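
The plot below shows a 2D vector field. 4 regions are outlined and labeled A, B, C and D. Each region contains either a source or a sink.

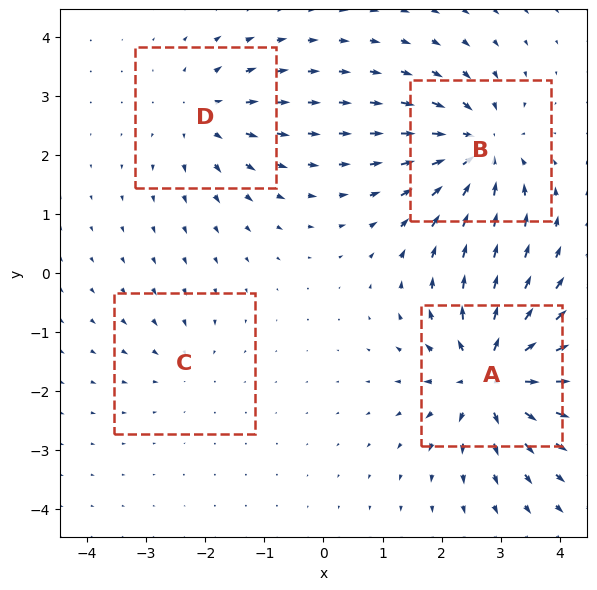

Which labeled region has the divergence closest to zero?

C

Divergence at each region's feature centre — A: about +8, B: about -7, C: about -3, D: about +4. Region C is closest to zero.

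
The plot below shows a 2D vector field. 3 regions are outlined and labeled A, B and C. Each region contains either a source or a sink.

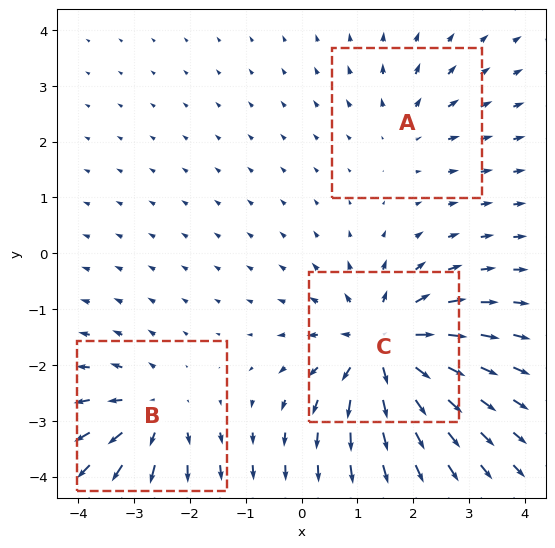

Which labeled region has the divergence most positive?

C

Divergence at each region's feature centre — A: about +2, B: about +3, C: about +5. Region C is most positive.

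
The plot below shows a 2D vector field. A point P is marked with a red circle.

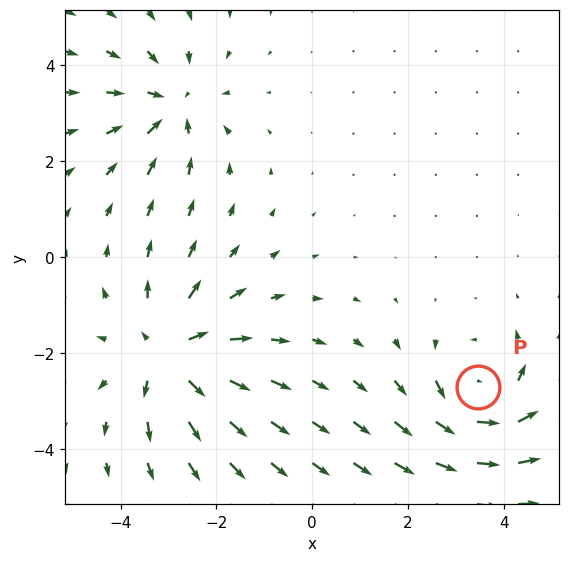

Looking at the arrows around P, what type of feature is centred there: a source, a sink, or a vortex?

vortex

At P (3.5, -2.7) the arrows circulate counterclockwise. Divergence ≈0, curl about +4 — near-zero divergence with nonzero curl is a vortex.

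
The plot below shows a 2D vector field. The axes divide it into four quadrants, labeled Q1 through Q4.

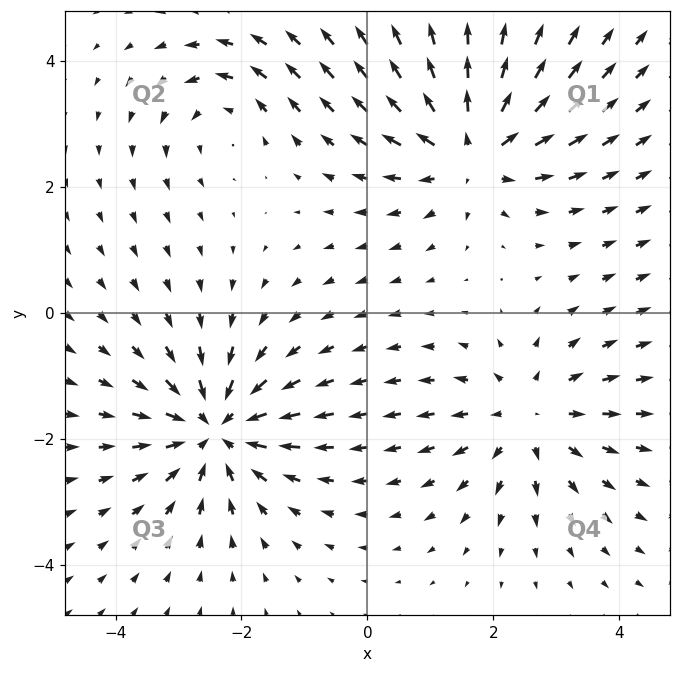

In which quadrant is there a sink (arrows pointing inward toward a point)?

The sink sits at approximately (-2.4, -1.9), which lies in quadrant Q3. The divergence there is about -5, negative as expected for a sink.

Q3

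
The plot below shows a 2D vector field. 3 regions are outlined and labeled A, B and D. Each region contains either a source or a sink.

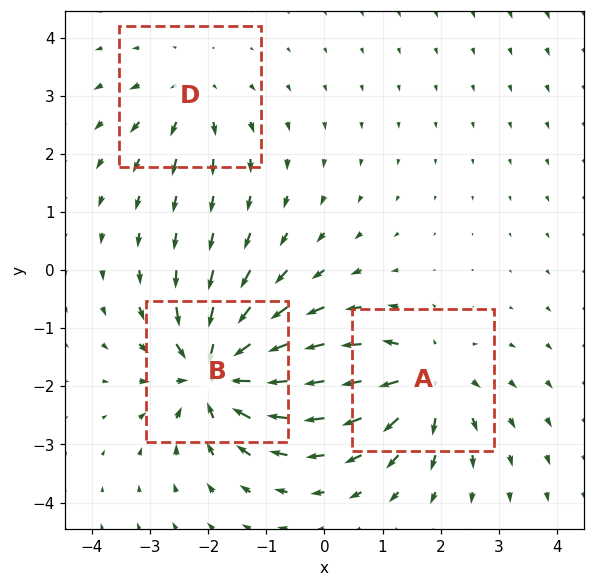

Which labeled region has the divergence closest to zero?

Divergence at each region's feature centre — A: about +4, B: about -6, D: about +3. Region D is closest to zero.

D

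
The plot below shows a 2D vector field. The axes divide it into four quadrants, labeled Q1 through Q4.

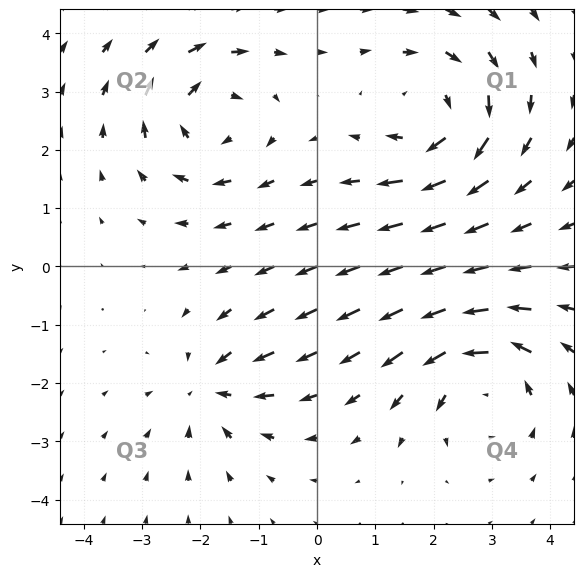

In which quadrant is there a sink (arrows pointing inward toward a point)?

The sink sits at approximately (-1.8, -2.1), which lies in quadrant Q3. The divergence there is about -4, negative as expected for a sink.

Q3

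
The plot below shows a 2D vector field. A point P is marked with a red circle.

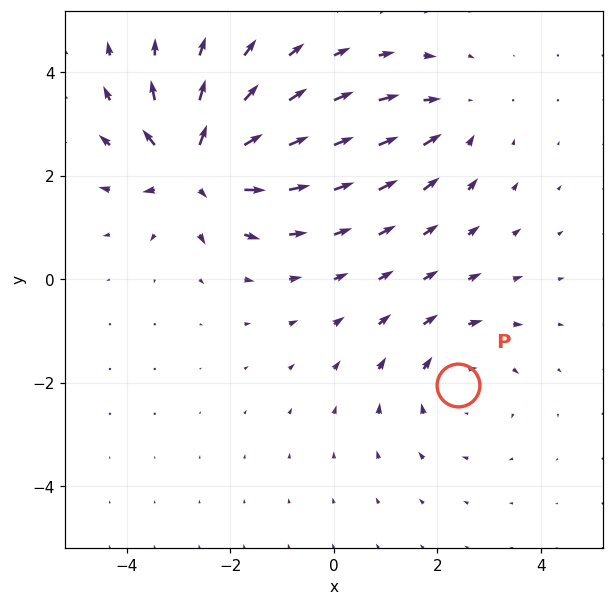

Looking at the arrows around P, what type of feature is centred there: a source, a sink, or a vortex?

vortex

At P (2.4, -2.0) the arrows circulate clockwise. Divergence ≈0, curl about -2 — near-zero divergence with nonzero curl is a vortex.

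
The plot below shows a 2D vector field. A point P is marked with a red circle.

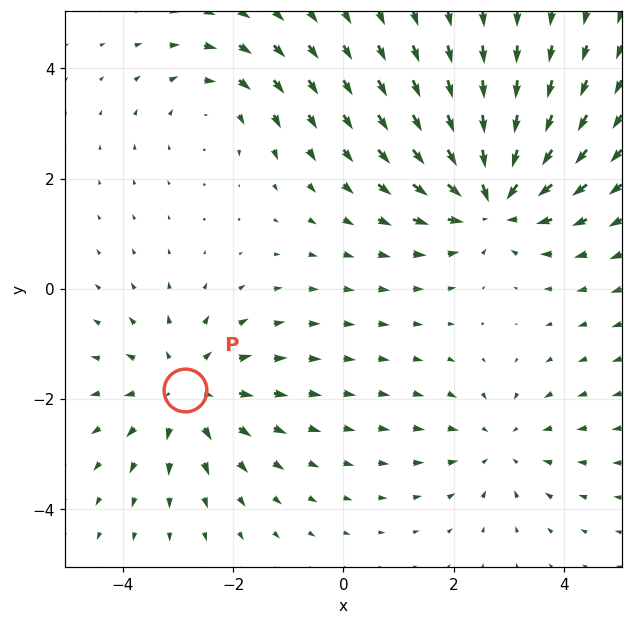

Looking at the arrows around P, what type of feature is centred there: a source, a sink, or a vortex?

At P (-2.9, -1.8) the arrows spread outward. Divergence about +3, curl ≈0 — positive divergence with near-zero curl is a source.

source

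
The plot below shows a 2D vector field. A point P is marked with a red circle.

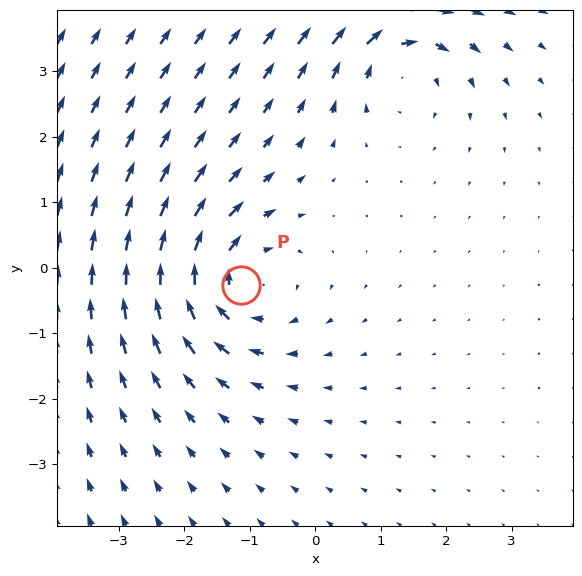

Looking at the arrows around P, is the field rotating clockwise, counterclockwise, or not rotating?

clockwise

Near P at (-1.1, -0.3) the arrows circulate clockwise. The curl (z-component) there is about -4; negative curl means clockwise rotation.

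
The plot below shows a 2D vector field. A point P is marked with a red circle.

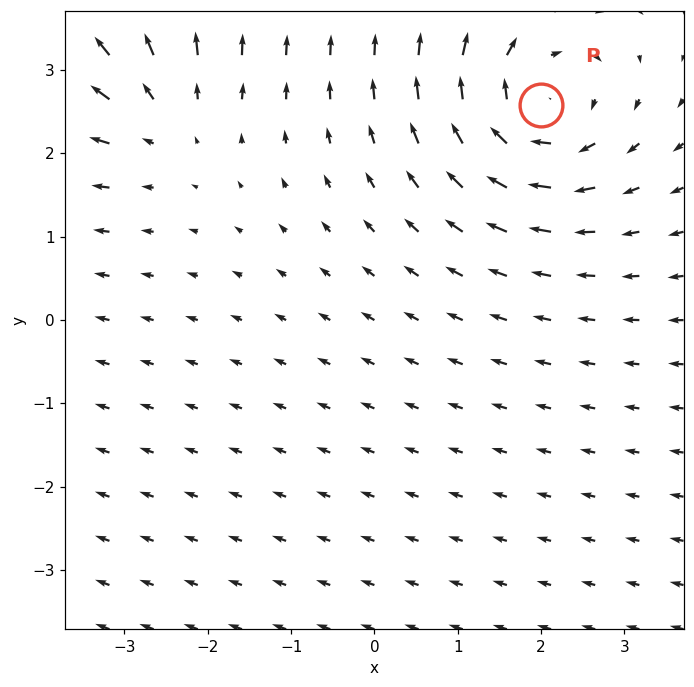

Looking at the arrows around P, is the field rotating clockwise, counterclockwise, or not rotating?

clockwise

Near P at (2.0, 2.6) the arrows circulate clockwise. The curl (z-component) there is about -4; negative curl means clockwise rotation.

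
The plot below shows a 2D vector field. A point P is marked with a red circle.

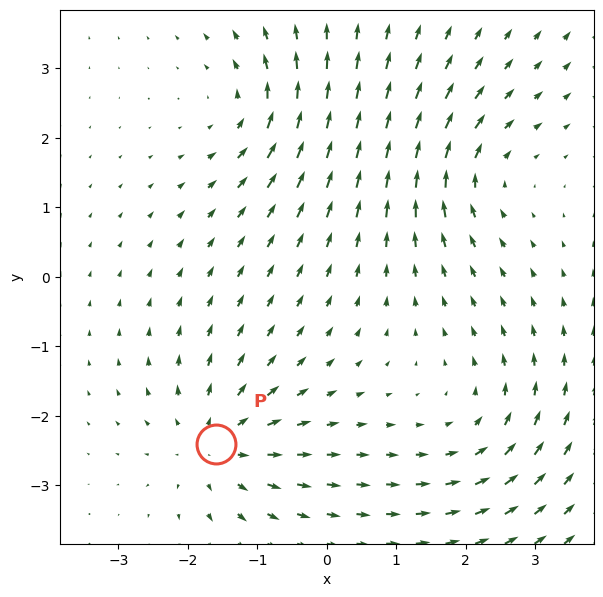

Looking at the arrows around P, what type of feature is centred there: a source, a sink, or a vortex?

source

At P (-1.6, -2.4) the arrows spread outward. Divergence about +4, curl ≈0 — positive divergence with near-zero curl is a source.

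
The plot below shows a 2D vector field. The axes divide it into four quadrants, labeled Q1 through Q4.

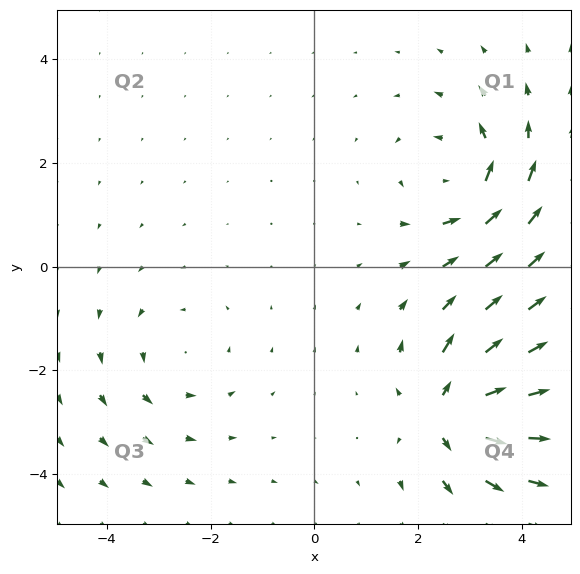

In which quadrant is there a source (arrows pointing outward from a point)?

The source sits at approximately (2.6, -2.8), which lies in quadrant Q4. The divergence there is about +7, positive as expected for a source.

Q4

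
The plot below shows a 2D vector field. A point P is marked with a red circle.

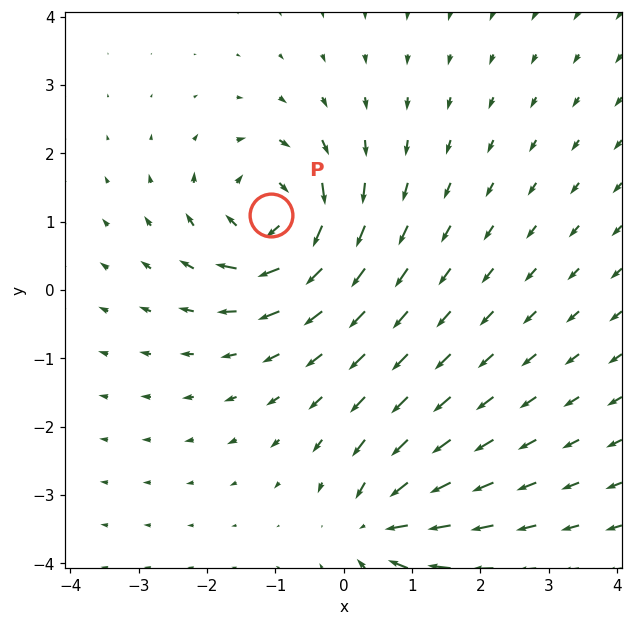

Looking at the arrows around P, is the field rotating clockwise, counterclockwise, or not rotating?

clockwise

Near P at (-1.1, 1.1) the arrows circulate clockwise. The curl (z-component) there is about -6; negative curl means clockwise rotation.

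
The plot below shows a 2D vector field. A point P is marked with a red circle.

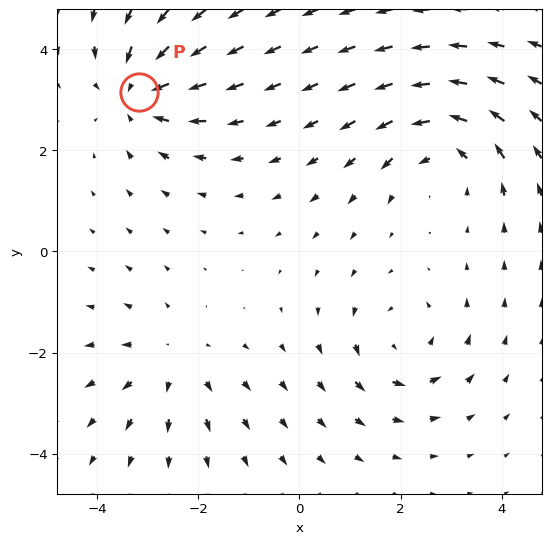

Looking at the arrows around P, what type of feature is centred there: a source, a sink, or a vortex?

At P (-3.2, 3.2) the arrows converge inward. Divergence about -5, curl ≈0 — negative divergence with near-zero curl is a sink.

sink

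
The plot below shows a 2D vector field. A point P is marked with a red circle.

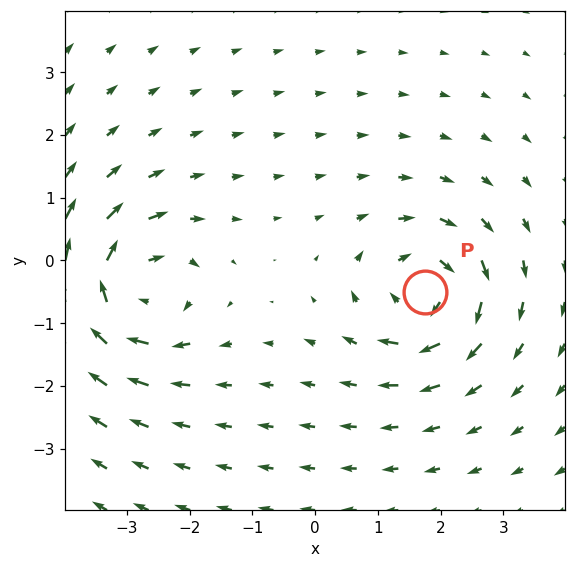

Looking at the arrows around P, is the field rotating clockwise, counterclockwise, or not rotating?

clockwise

Near P at (1.7, -0.5) the arrows circulate clockwise. The curl (z-component) there is about -5; negative curl means clockwise rotation.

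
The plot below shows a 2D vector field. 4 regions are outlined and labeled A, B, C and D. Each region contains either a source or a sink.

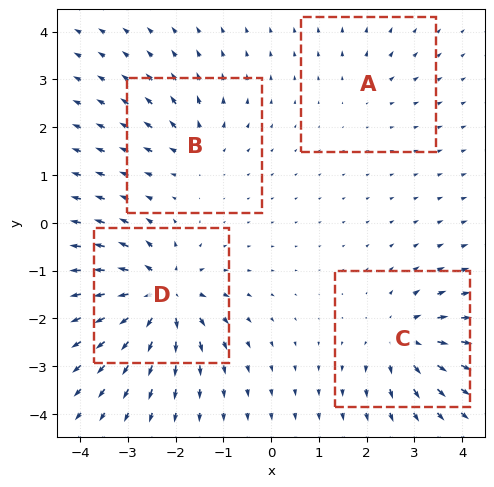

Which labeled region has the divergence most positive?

Divergence at each region's feature centre — A: about +2, B: about +4, C: about +6, D: about +9. Region D is most positive.

D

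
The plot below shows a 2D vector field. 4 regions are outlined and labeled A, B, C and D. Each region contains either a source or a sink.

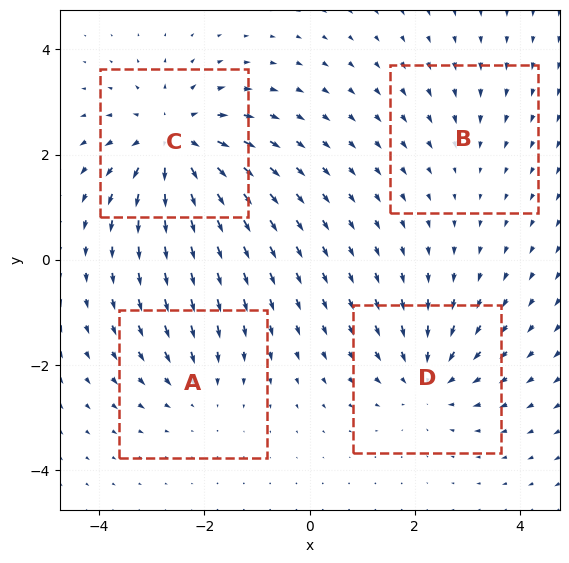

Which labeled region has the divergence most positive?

Divergence at each region's feature centre — A: about -3, B: about -2, C: about +7, D: about -5. Region C is most positive.

C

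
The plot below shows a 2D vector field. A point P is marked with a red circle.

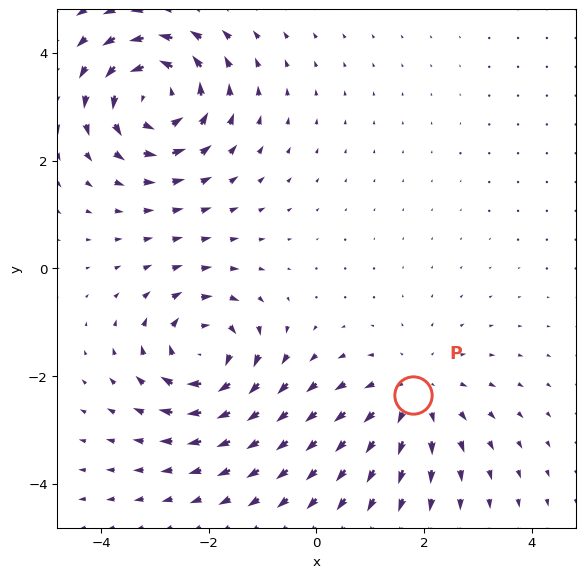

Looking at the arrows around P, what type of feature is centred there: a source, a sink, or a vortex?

At P (1.8, -2.3) the arrows spread outward. Divergence about +3, curl ≈0 — positive divergence with near-zero curl is a source.

source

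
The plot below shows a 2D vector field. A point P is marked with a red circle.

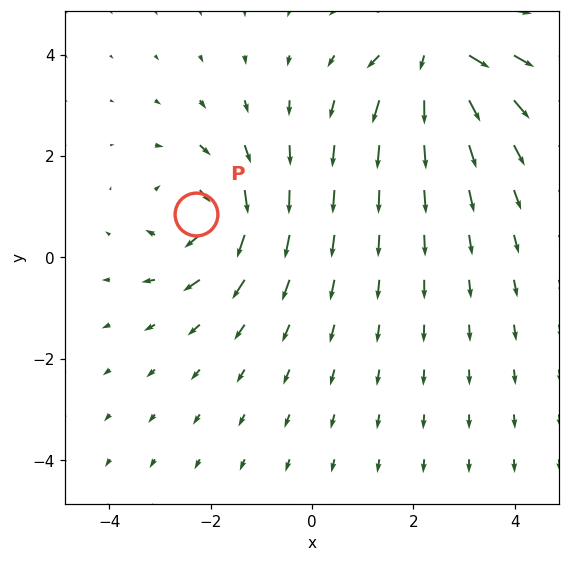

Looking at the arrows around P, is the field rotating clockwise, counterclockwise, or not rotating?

clockwise

Near P at (-2.3, 0.9) the arrows circulate clockwise. The curl (z-component) there is about -5; negative curl means clockwise rotation.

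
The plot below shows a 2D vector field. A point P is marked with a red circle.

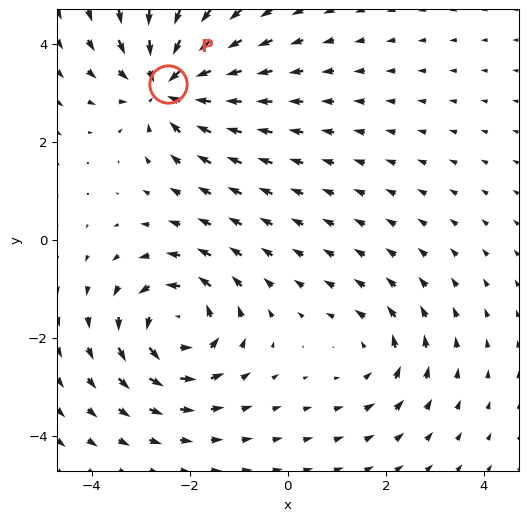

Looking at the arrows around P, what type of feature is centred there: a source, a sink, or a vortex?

At P (-2.4, 3.2) the arrows converge inward. Divergence about -5, curl ≈0 — negative divergence with near-zero curl is a sink.

sink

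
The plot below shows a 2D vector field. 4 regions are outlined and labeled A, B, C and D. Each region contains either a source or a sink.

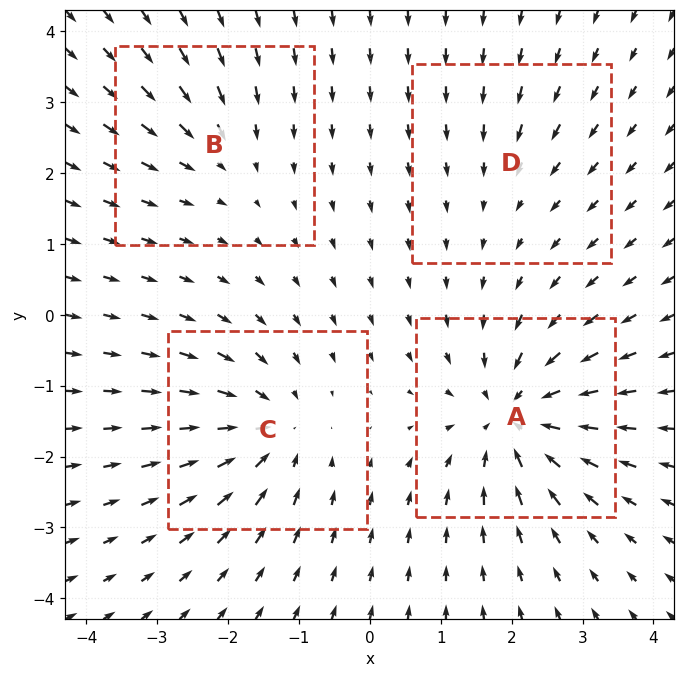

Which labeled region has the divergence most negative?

A

Divergence at each region's feature centre — A: about -7, B: about -3, C: about -6, D: about -2. Region A is most negative.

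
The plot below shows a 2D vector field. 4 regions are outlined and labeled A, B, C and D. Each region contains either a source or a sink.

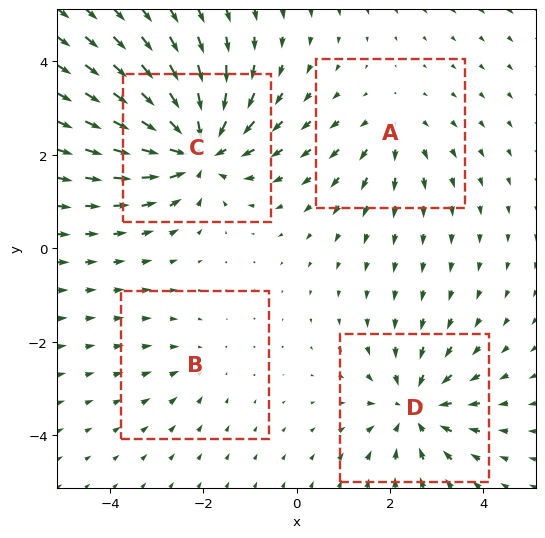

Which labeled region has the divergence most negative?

Divergence at each region's feature centre — A: about +3, B: about -2, C: about -8, D: about -5. Region C is most negative.

C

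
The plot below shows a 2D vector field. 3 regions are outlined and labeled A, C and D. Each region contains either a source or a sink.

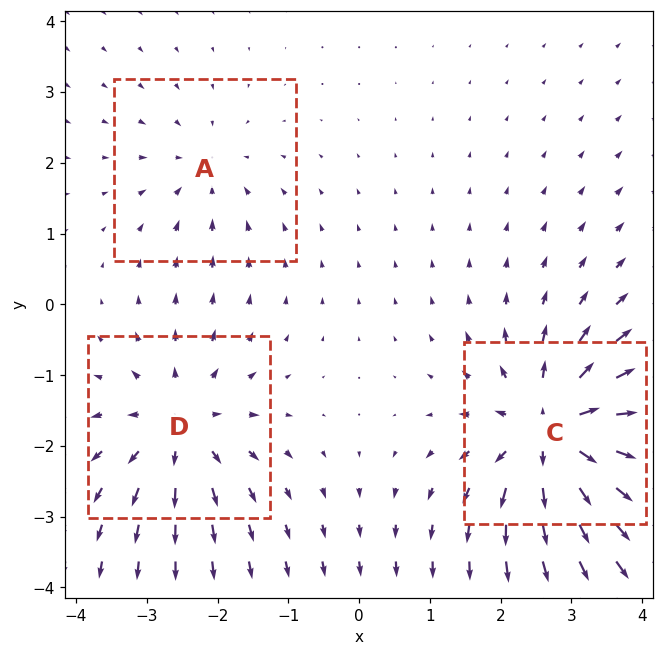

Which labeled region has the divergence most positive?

Divergence at each region's feature centre — A: about -2, C: about +6, D: about +4. Region C is most positive.

C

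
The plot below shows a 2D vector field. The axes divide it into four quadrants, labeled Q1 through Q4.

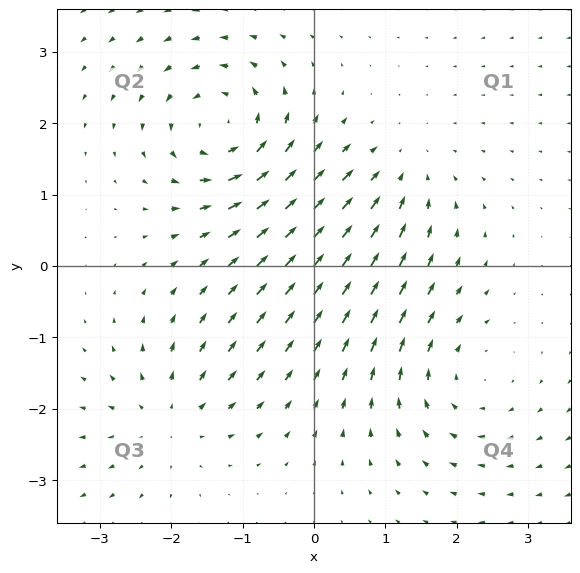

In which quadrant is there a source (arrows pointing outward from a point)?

The source sits at approximately (-2.0, -2.1), which lies in quadrant Q3. The divergence there is about +3, positive as expected for a source.

Q3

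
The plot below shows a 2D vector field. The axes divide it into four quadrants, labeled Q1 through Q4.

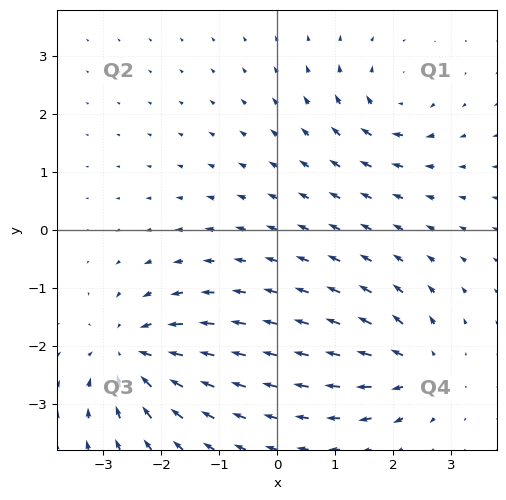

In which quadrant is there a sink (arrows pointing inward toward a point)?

The sink sits at approximately (-2.5, -2.1), which lies in quadrant Q3. The divergence there is about -5, negative as expected for a sink.

Q3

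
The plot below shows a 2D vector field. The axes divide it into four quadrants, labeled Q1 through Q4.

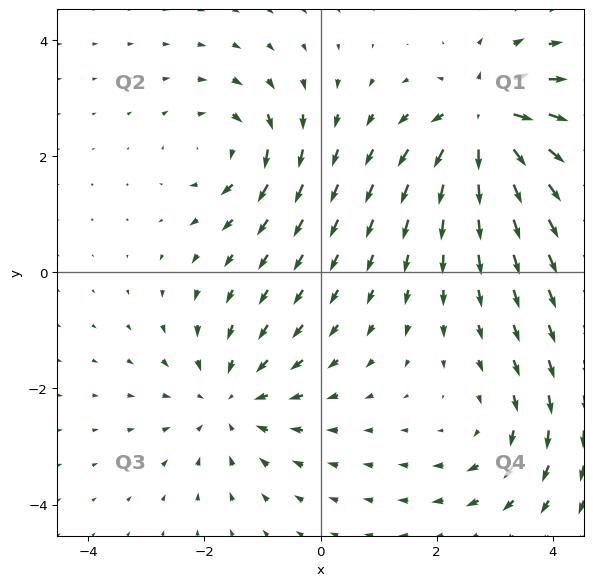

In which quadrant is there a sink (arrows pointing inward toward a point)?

The sink sits at approximately (-1.6, -2.2), which lies in quadrant Q3. The divergence there is about -3, negative as expected for a sink.

Q3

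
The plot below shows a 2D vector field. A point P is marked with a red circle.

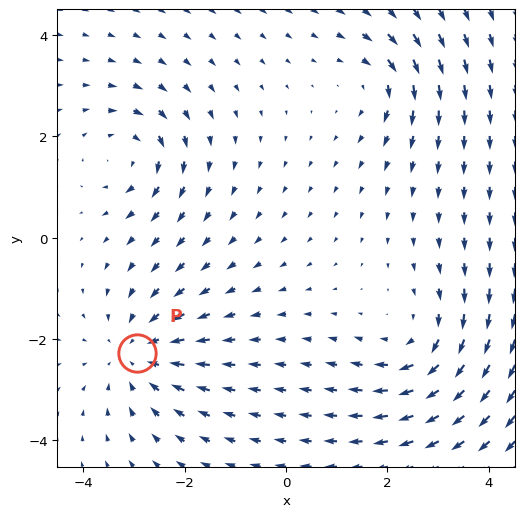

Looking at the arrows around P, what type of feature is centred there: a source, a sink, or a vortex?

At P (-2.9, -2.3) the arrows converge inward. Divergence about -4, curl ≈0 — negative divergence with near-zero curl is a sink.

sink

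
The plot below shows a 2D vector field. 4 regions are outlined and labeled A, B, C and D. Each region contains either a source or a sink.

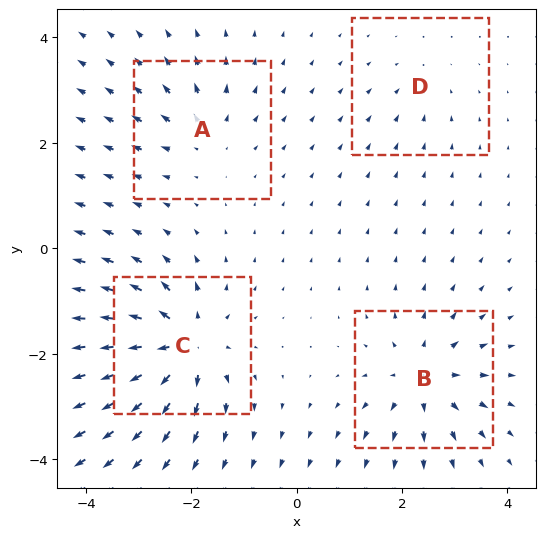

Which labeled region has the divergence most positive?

Divergence at each region's feature centre — A: about +4, B: about +6, C: about +8, D: about -2. Region C is most positive.

C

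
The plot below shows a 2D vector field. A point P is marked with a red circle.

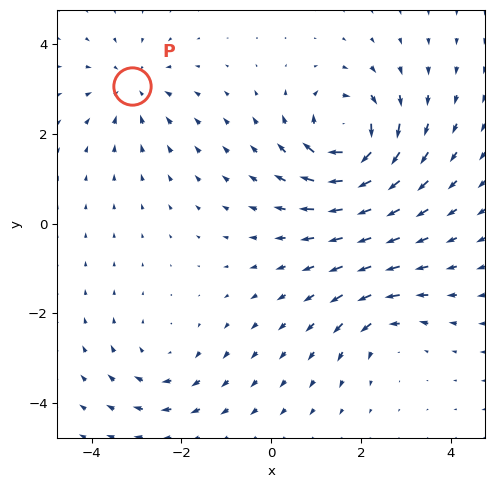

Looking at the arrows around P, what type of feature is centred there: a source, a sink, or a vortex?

sink

At P (-3.1, 3.1) the arrows converge inward. Divergence about -3, curl ≈0 — negative divergence with near-zero curl is a sink.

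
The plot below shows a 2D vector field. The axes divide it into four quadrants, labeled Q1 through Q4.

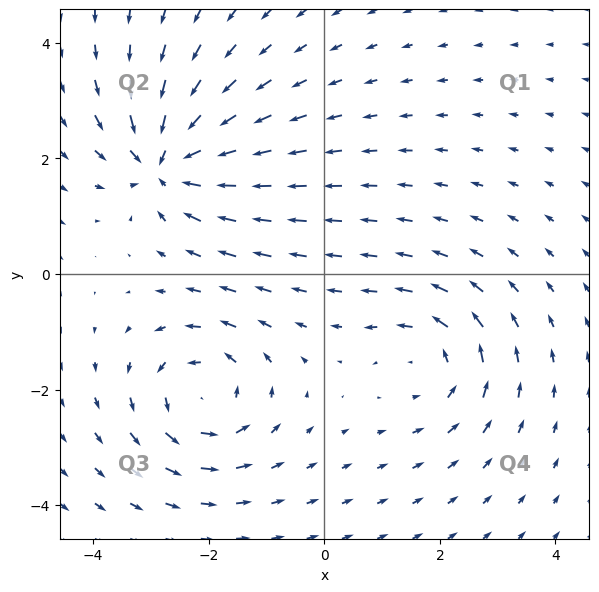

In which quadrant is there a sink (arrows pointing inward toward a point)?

Q2

The sink sits at approximately (-2.7, 1.9), which lies in quadrant Q2. The divergence there is about -7, negative as expected for a sink.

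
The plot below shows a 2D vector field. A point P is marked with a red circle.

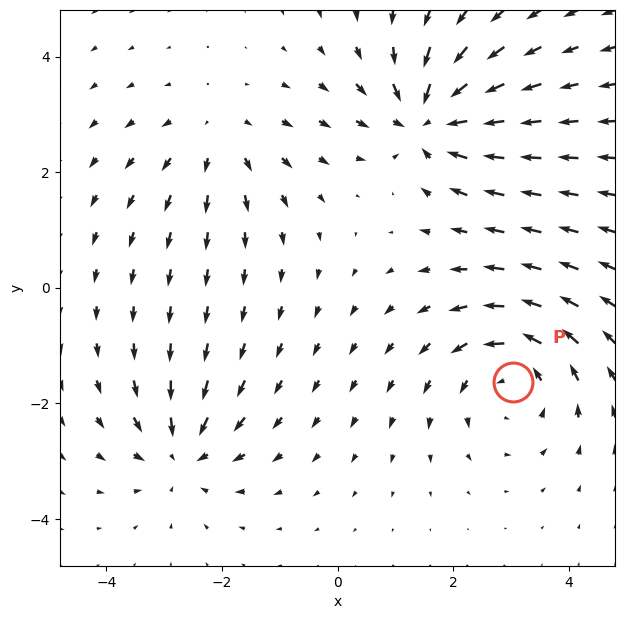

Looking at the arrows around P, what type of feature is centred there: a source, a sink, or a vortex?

vortex

At P (3.0, -1.6) the arrows circulate counterclockwise. Divergence ≈0, curl about +3 — near-zero divergence with nonzero curl is a vortex.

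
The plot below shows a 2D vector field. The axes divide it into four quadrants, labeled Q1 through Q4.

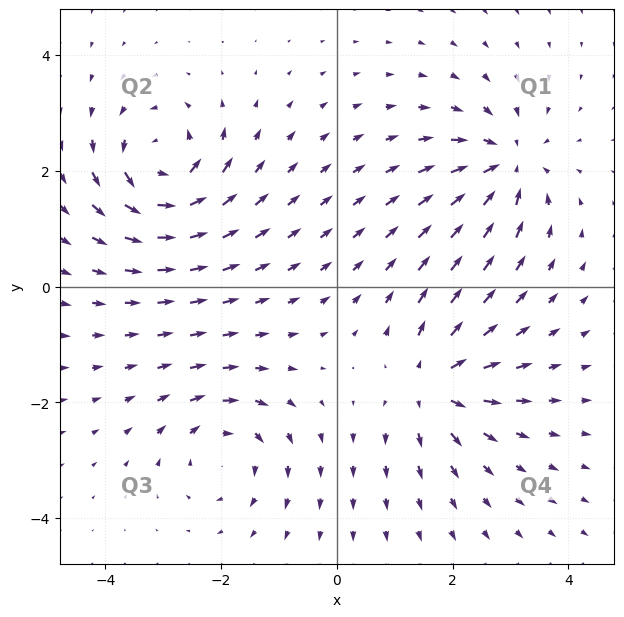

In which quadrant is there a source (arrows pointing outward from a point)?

The source sits at approximately (1.7, -1.7), which lies in quadrant Q4. The divergence there is about +4, positive as expected for a source.

Q4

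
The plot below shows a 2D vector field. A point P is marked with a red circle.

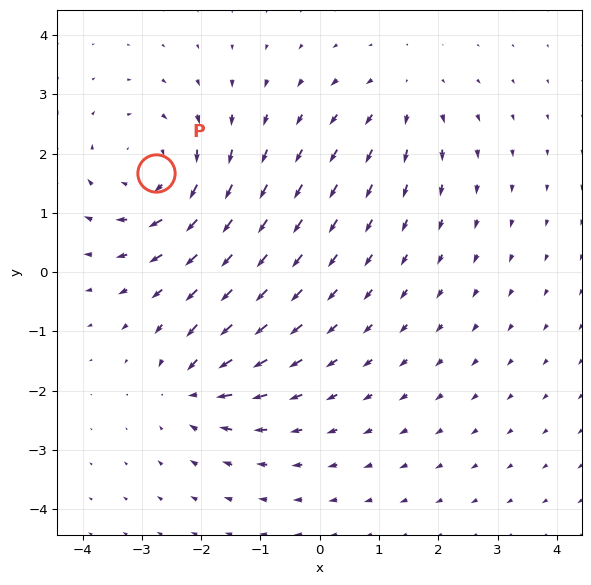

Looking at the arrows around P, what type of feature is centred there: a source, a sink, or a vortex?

At P (-2.8, 1.7) the arrows circulate clockwise. Divergence ≈0, curl about -4 — near-zero divergence with nonzero curl is a vortex.

vortex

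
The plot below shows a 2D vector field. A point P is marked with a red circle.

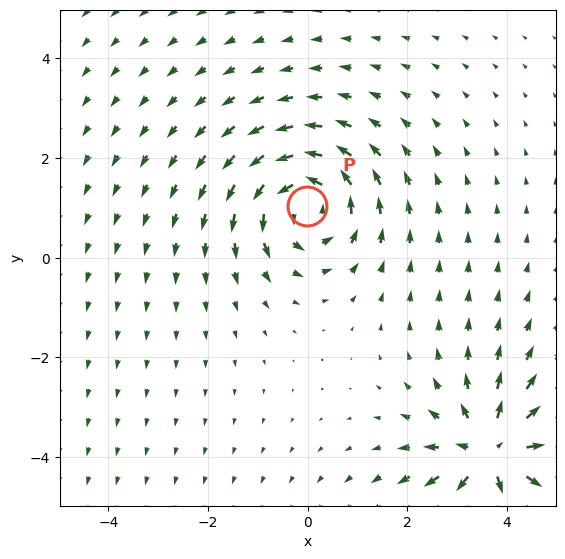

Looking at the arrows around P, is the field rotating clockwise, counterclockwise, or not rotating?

Near P at (-0.0, 1.0) the arrows circulate counterclockwise. The curl (z-component) there is about +4; positive curl means counterclockwise rotation.

counterclockwise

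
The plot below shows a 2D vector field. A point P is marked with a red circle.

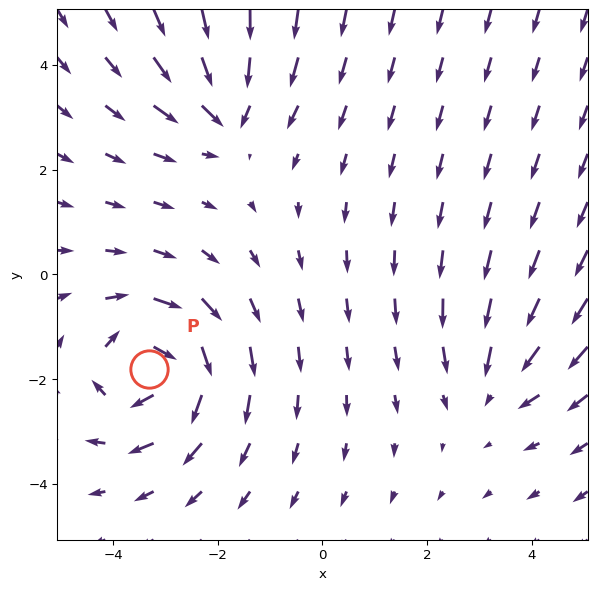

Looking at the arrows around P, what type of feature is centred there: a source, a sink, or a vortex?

vortex

At P (-3.3, -1.8) the arrows circulate clockwise. Divergence ≈0, curl about -5 — near-zero divergence with nonzero curl is a vortex.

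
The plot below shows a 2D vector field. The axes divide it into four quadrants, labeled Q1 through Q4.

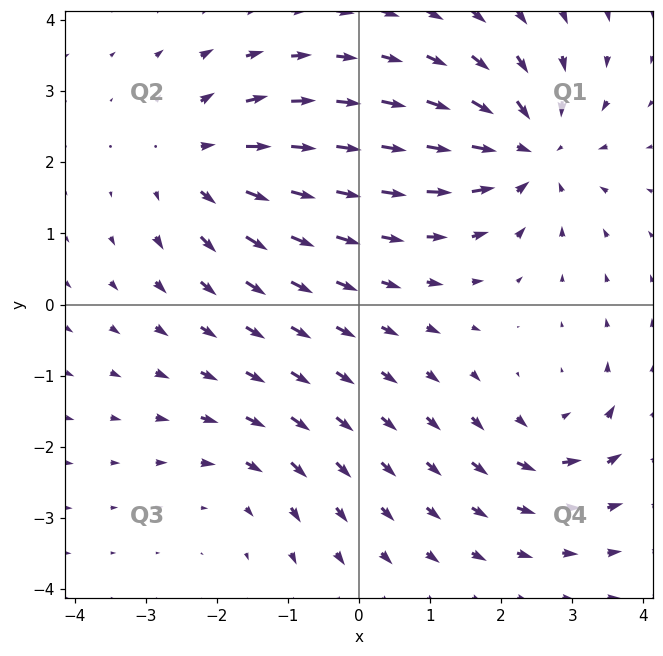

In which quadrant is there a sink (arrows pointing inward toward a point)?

Q1

The sink sits at approximately (2.4, 2.2), which lies in quadrant Q1. The divergence there is about -6, negative as expected for a sink.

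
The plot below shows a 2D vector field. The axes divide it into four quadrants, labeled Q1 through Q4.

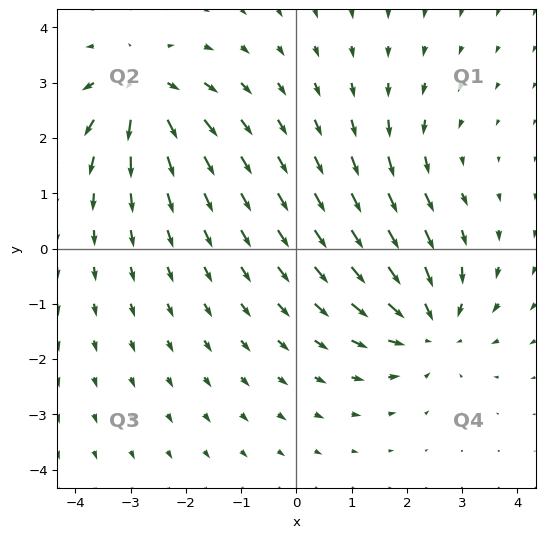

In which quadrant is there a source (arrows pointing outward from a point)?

The source sits at approximately (-2.8, 2.9), which lies in quadrant Q2. The divergence there is about +6, positive as expected for a source.

Q2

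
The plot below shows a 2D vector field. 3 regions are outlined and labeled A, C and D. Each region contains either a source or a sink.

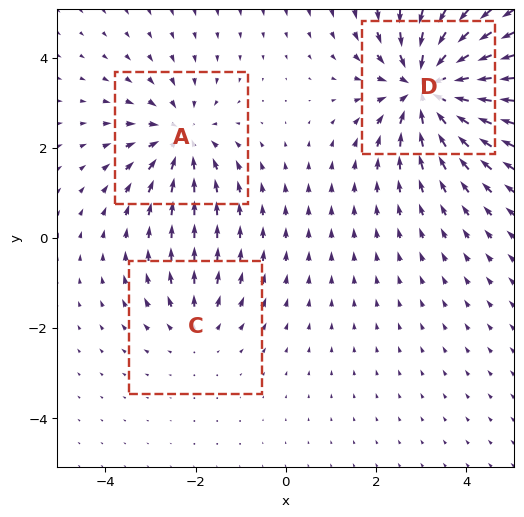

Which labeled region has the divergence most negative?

Divergence at each region's feature centre — A: about -3, C: about +2, D: about -5. Region D is most negative.

D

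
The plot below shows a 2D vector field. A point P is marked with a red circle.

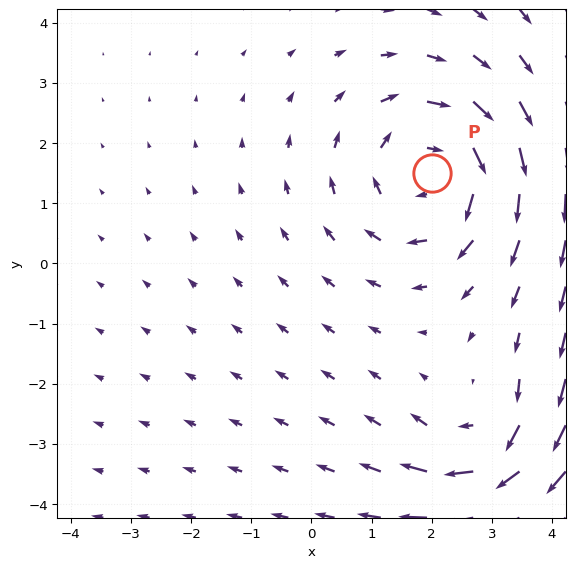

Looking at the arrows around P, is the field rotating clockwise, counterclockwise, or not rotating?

Near P at (2.0, 1.5) the arrows circulate clockwise. The curl (z-component) there is about -3; negative curl means clockwise rotation.

clockwise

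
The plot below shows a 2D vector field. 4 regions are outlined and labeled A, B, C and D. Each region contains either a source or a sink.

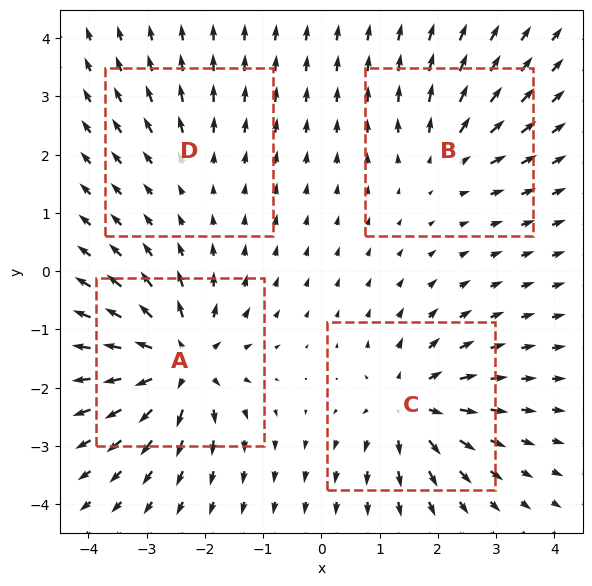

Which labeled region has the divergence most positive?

A

Divergence at each region's feature centre — A: about +9, B: about +4, C: about +7, D: about +3. Region A is most positive.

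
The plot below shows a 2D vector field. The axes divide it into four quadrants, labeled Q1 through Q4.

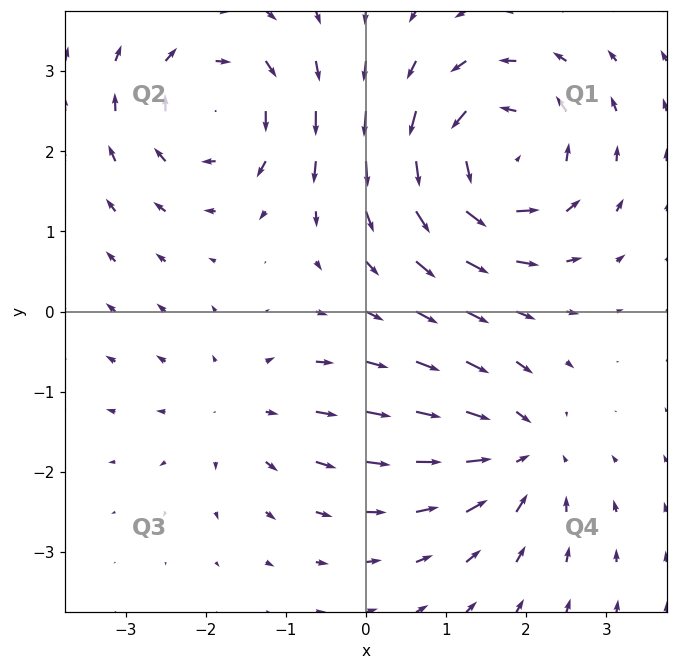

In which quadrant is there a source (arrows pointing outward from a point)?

The source sits at approximately (-1.5, -1.2), which lies in quadrant Q3. The divergence there is about +2, positive as expected for a source.

Q3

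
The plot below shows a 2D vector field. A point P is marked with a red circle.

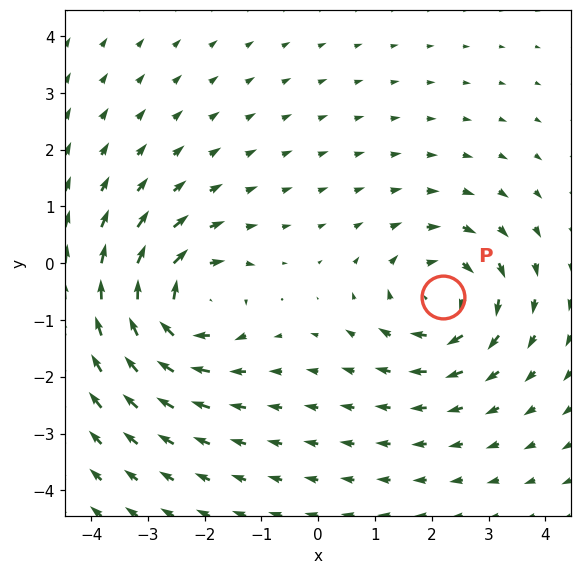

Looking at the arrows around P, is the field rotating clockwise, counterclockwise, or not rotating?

Near P at (2.2, -0.6) the arrows circulate clockwise. The curl (z-component) there is about -3; negative curl means clockwise rotation.

clockwise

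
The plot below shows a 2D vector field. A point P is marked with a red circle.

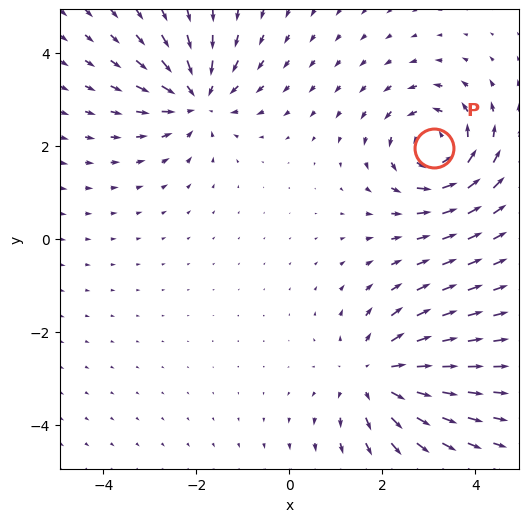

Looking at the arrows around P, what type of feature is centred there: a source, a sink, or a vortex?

vortex

At P (3.1, 2.0) the arrows circulate counterclockwise. Divergence ≈0, curl about +4 — near-zero divergence with nonzero curl is a vortex.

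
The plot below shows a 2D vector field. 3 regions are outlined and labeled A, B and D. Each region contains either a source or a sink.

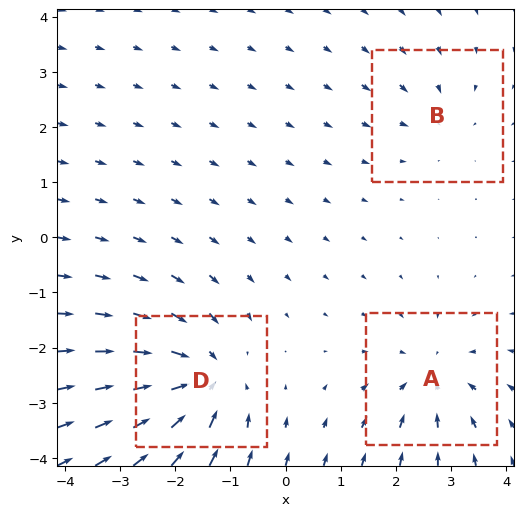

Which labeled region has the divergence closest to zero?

Divergence at each region's feature centre — A: about -3, B: about -2, D: about -5. Region B is closest to zero.

B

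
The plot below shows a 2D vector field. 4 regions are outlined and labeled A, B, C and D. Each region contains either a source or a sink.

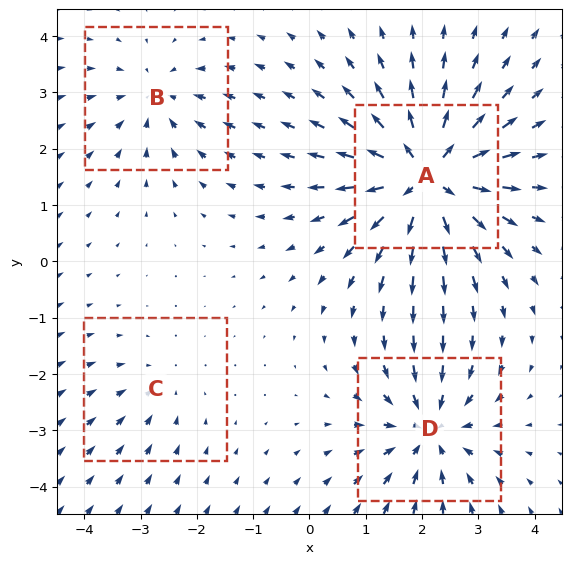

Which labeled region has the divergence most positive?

Divergence at each region's feature centre — A: about +8, B: about -4, C: about -2, D: about -5. Region A is most positive.

A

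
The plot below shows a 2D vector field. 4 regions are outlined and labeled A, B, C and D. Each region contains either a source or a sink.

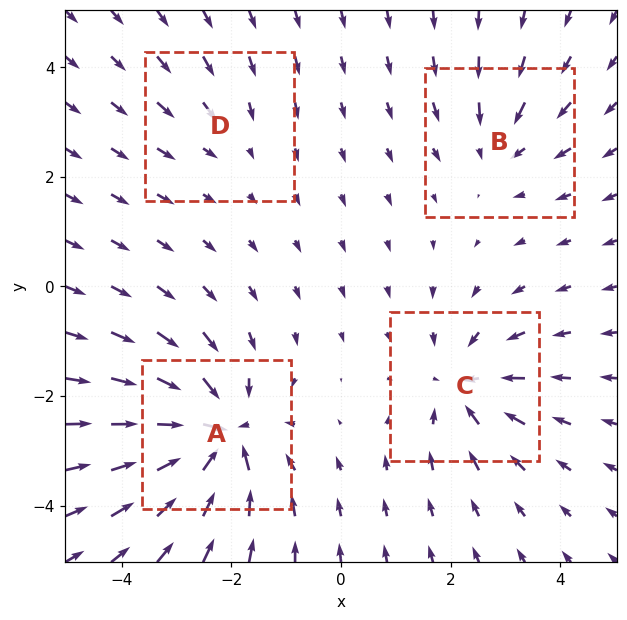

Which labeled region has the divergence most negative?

A

Divergence at each region's feature centre — A: about -8, B: about -3, C: about -5, D: about -2. Region A is most negative.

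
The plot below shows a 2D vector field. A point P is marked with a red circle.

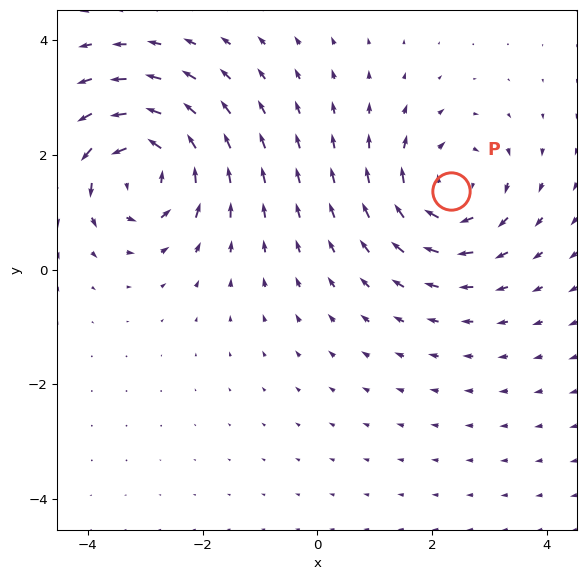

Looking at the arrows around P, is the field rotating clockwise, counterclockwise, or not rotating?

Near P at (2.3, 1.4) the arrows circulate clockwise. The curl (z-component) there is about -3; negative curl means clockwise rotation.

clockwise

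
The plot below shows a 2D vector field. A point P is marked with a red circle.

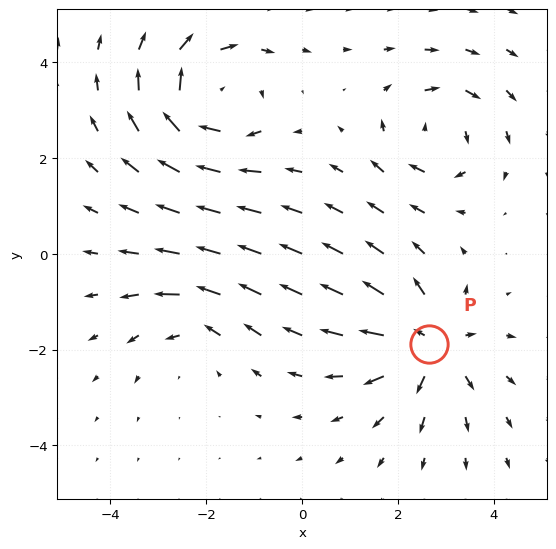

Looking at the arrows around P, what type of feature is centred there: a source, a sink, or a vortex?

At P (2.7, -1.9) the arrows spread outward. Divergence about +4, curl ≈0 — positive divergence with near-zero curl is a source.

source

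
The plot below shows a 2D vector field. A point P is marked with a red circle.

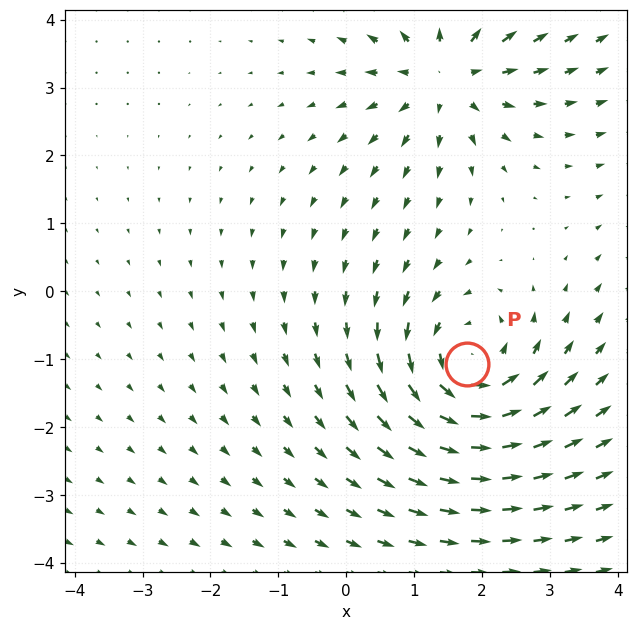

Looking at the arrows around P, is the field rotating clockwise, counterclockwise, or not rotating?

counterclockwise

Near P at (1.8, -1.1) the arrows circulate counterclockwise. The curl (z-component) there is about +6; positive curl means counterclockwise rotation.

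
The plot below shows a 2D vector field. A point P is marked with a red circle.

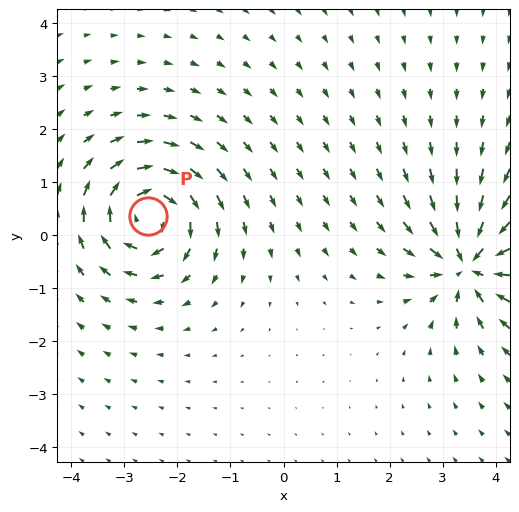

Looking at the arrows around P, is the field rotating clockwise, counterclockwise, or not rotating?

Near P at (-2.6, 0.4) the arrows circulate clockwise. The curl (z-component) there is about -7; negative curl means clockwise rotation.

clockwise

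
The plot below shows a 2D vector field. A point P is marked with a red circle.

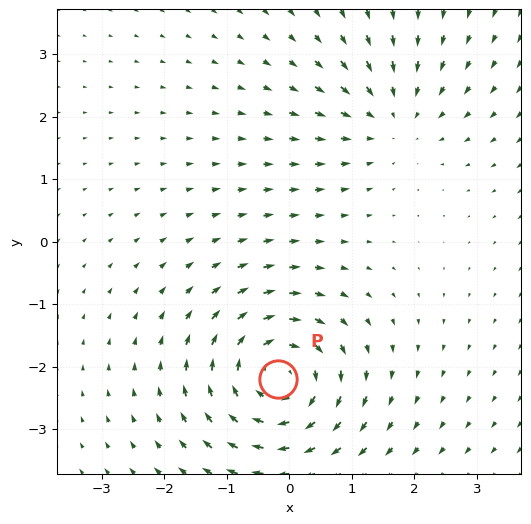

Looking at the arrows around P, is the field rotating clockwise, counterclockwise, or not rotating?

clockwise

Near P at (-0.2, -2.2) the arrows circulate clockwise. The curl (z-component) there is about -5; negative curl means clockwise rotation.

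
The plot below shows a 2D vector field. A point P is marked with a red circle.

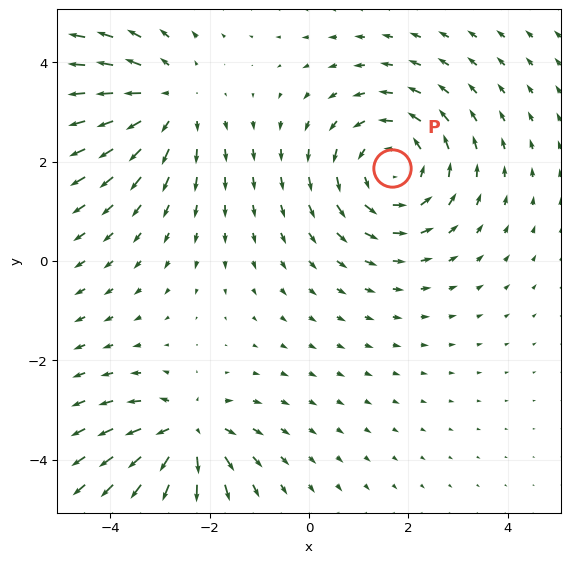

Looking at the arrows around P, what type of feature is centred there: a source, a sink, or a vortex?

vortex

At P (1.7, 1.9) the arrows circulate counterclockwise. Divergence ≈0, curl about +4 — near-zero divergence with nonzero curl is a vortex.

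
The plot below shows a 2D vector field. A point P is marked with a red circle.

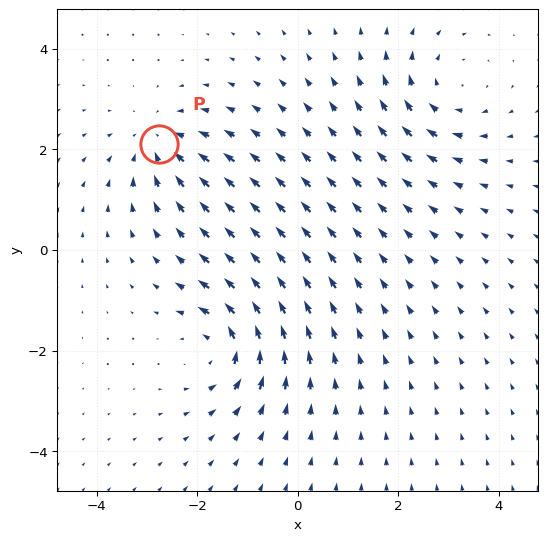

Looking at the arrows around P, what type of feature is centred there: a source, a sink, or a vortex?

sink

At P (-2.8, 2.1) the arrows converge inward. Divergence about -4, curl ≈0 — negative divergence with near-zero curl is a sink.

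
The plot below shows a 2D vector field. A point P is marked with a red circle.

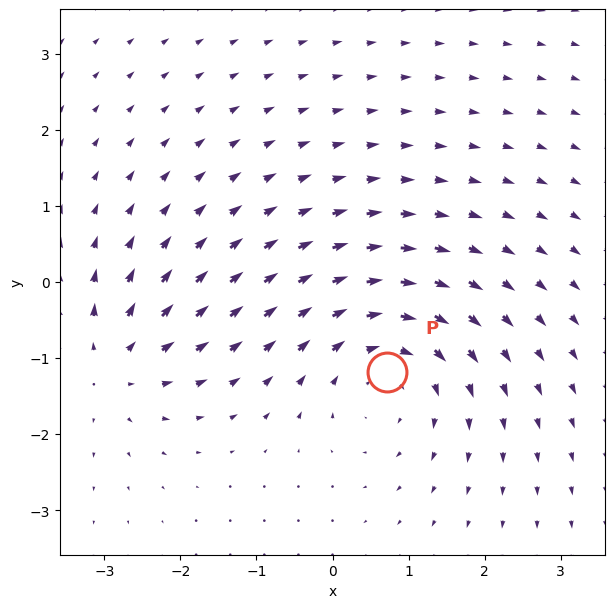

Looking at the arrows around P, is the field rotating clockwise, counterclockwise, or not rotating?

Near P at (0.7, -1.2) the arrows circulate clockwise. The curl (z-component) there is about -4; negative curl means clockwise rotation.

clockwise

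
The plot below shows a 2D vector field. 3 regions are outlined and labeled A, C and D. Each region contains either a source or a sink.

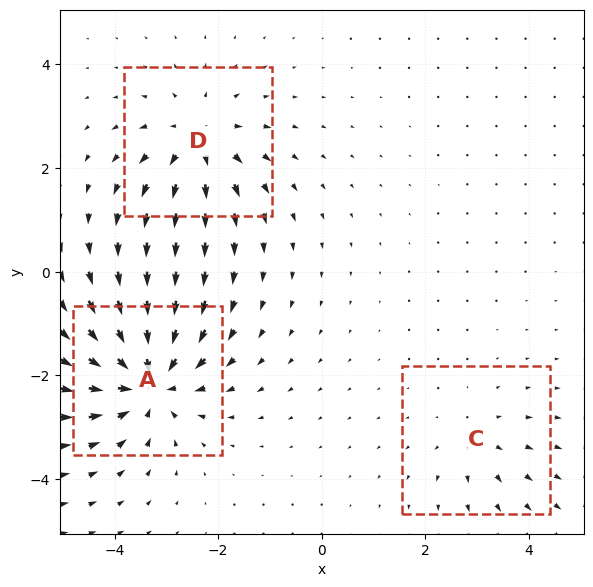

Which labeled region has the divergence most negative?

Divergence at each region's feature centre — A: about -6, C: about +2, D: about +4. Region A is most negative.

A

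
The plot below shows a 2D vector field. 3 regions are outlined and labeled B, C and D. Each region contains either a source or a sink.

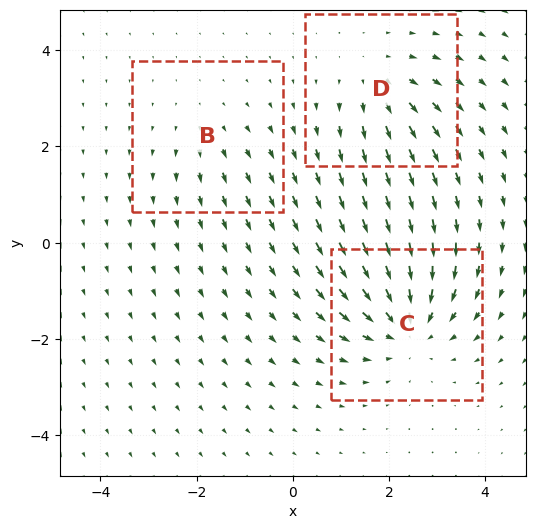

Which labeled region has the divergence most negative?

C

Divergence at each region's feature centre — B: about +2, C: about -5, D: about +3. Region C is most negative.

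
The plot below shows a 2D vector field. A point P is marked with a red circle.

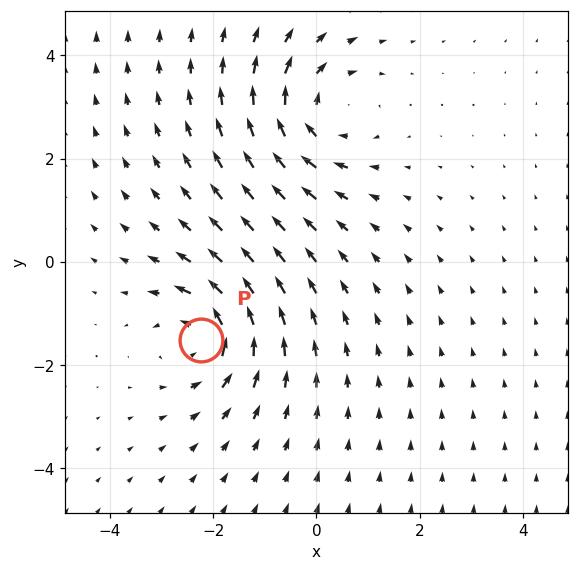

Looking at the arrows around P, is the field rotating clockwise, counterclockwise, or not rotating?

Near P at (-2.2, -1.5) the arrows circulate counterclockwise. The curl (z-component) there is about +6; positive curl means counterclockwise rotation.

counterclockwise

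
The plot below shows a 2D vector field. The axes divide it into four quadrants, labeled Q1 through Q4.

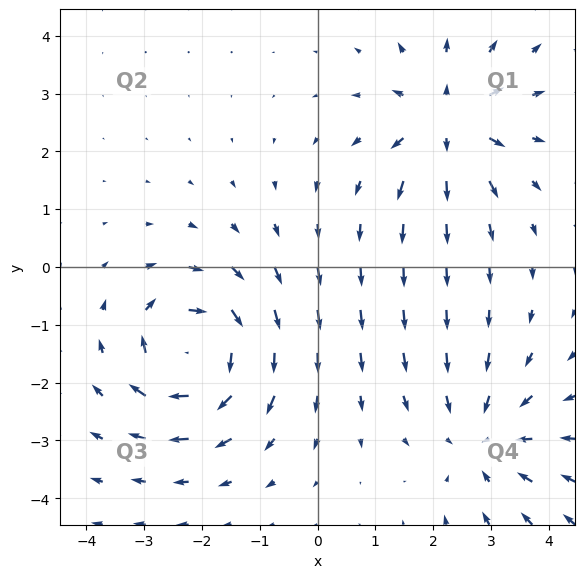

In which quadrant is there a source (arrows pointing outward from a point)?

The source sits at approximately (2.3, 2.5), which lies in quadrant Q1. The divergence there is about +3, positive as expected for a source.

Q1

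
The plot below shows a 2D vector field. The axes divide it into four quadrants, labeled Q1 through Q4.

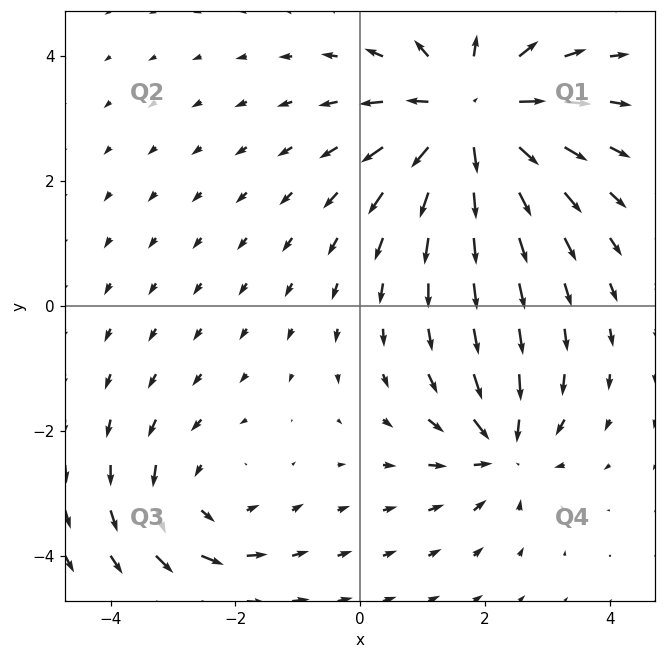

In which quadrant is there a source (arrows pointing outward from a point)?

The source sits at approximately (1.8, 3.1), which lies in quadrant Q1. The divergence there is about +4, positive as expected for a source.

Q1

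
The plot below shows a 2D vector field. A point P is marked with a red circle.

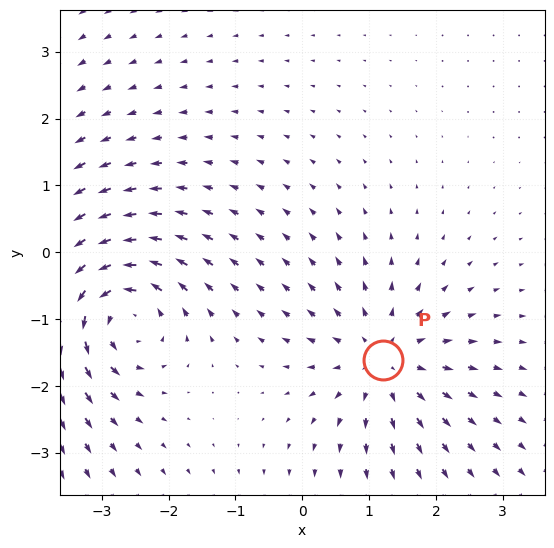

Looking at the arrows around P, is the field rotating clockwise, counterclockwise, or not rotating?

Near P at (1.2, -1.6) the arrows show no circulation. The curl there is ≈0.

not rotating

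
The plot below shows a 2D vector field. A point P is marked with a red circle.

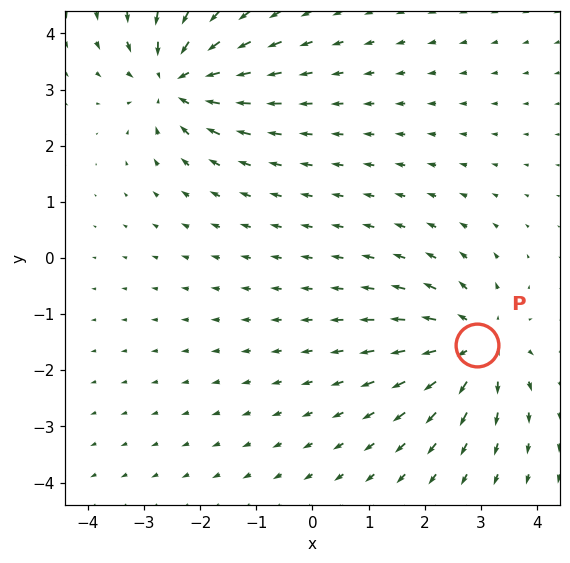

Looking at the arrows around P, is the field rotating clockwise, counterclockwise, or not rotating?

Near P at (2.9, -1.5) the arrows show no circulation. The curl there is ≈0.

not rotating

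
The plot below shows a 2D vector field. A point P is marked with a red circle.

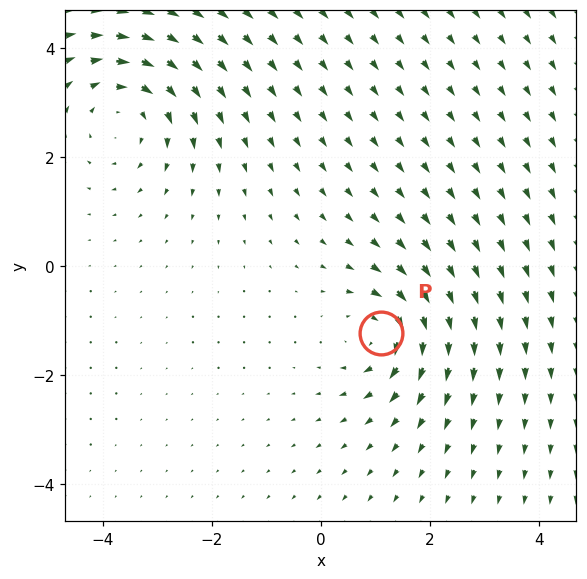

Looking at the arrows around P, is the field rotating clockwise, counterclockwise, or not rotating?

clockwise

Near P at (1.1, -1.2) the arrows circulate clockwise. The curl (z-component) there is about -4; negative curl means clockwise rotation.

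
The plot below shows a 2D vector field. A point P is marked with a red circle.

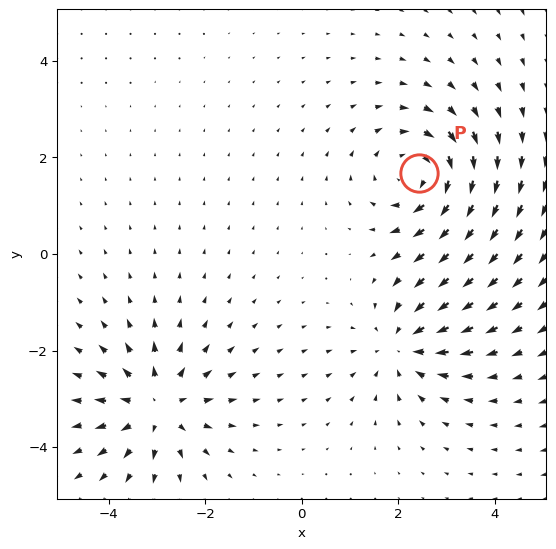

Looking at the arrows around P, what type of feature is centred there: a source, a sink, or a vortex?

At P (2.4, 1.7) the arrows circulate clockwise. Divergence ≈0, curl about -5 — near-zero divergence with nonzero curl is a vortex.

vortex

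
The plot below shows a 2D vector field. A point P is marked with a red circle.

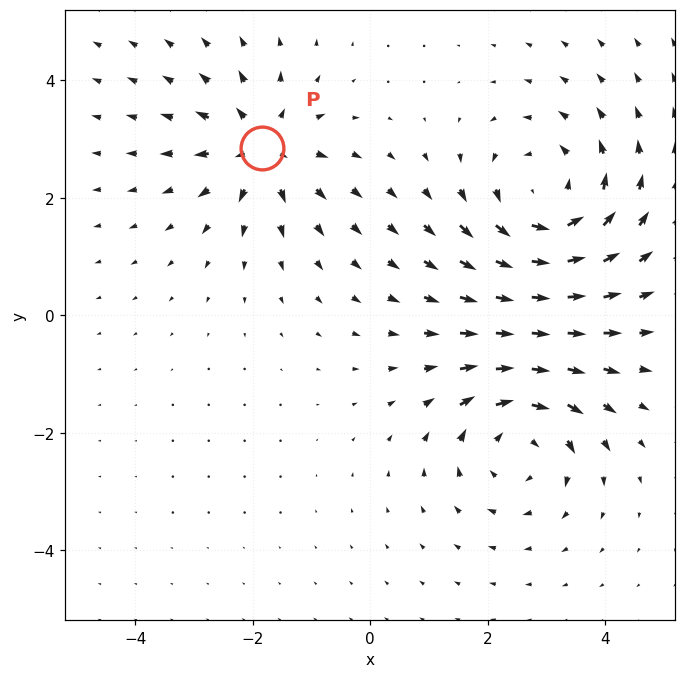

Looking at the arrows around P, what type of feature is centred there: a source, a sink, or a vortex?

At P (-1.8, 2.8) the arrows spread outward. Divergence about +4, curl ≈0 — positive divergence with near-zero curl is a source.

source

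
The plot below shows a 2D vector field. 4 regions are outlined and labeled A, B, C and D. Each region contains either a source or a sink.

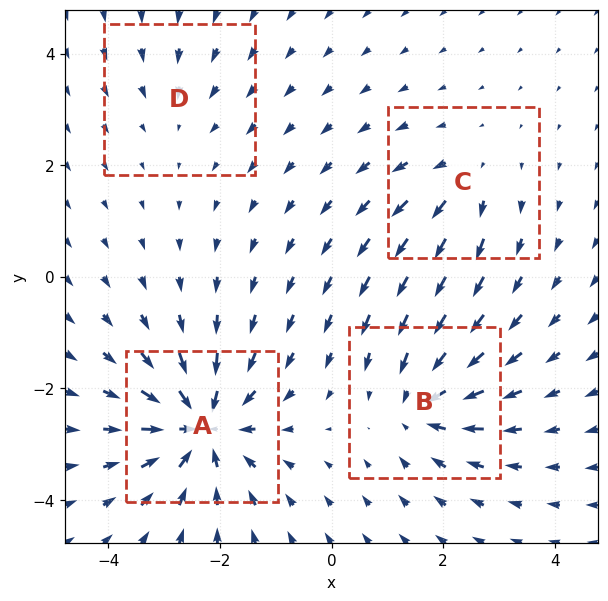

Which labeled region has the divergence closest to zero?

D

Divergence at each region's feature centre — A: about -8, B: about -5, C: about +3, D: about -2. Region D is closest to zero.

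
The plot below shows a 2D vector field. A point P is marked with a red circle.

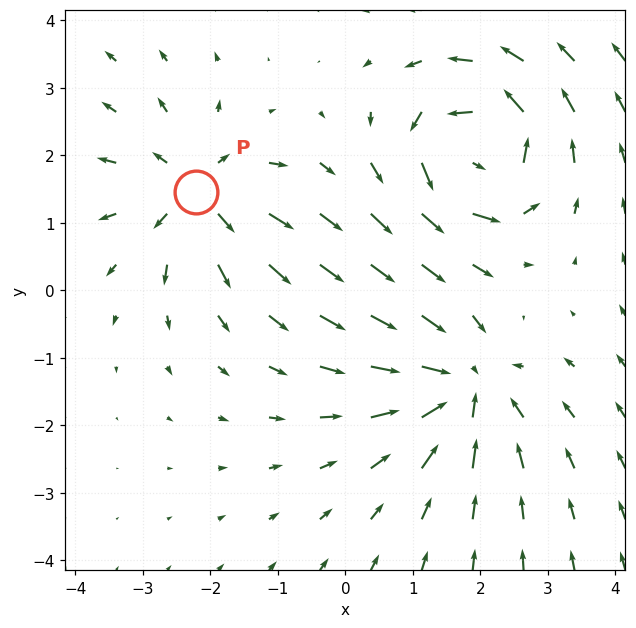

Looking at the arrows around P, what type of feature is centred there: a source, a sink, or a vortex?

source

At P (-2.2, 1.5) the arrows spread outward. Divergence about +5, curl ≈0 — positive divergence with near-zero curl is a source.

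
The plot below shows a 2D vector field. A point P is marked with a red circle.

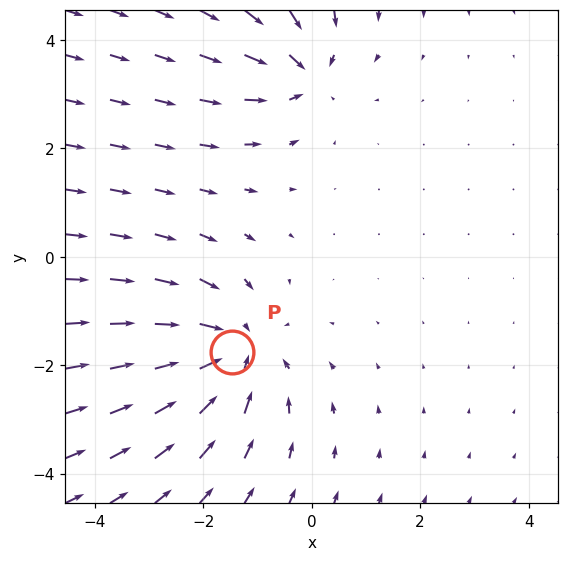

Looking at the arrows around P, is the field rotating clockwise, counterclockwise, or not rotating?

Near P at (-1.5, -1.8) the arrows show no circulation. The curl there is ≈0.

not rotating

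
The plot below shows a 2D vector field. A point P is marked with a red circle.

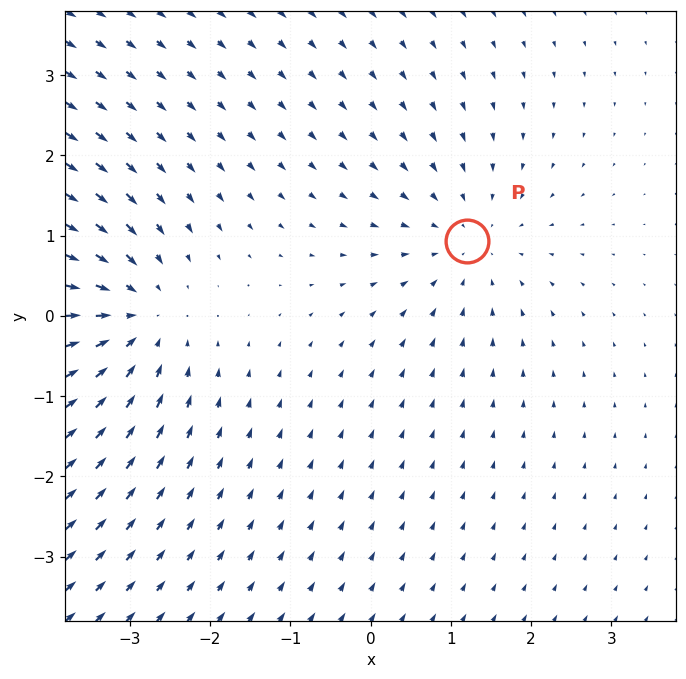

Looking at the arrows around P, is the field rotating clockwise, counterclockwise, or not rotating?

not rotating

Near P at (1.2, 0.9) the arrows show no circulation. The curl there is ≈0.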